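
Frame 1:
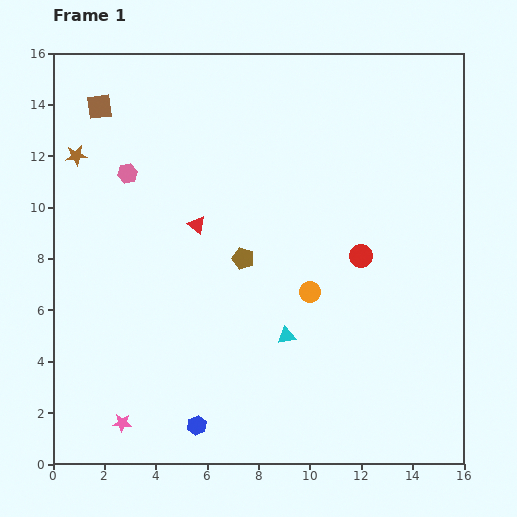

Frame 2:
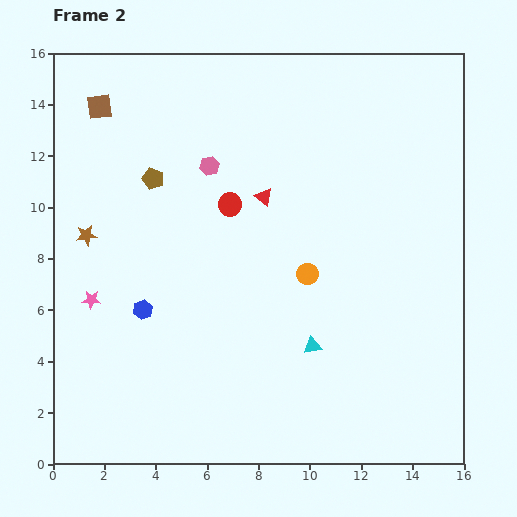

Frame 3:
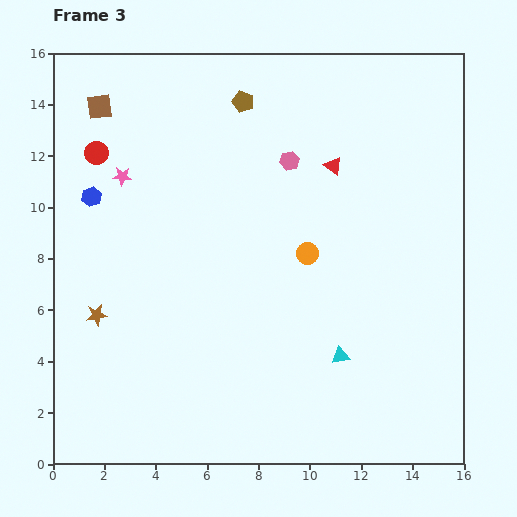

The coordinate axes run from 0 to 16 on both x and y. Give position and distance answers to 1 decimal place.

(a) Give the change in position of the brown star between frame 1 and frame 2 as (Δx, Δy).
(0.4, -3.1)

The brown star was at (0.9, 12.0) in frame 1 and (1.3, 8.9) in frame 2.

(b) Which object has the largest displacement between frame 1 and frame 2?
the red circle

(moved 5.5; next 5.0)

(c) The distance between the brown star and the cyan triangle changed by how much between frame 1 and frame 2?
-1.0

Distance in frame 1: 10.8. Distance in frame 2: 9.8.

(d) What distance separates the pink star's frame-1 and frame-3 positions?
9.6

The pink star moved from (2.7, 1.6) to (2.7, 11.2), a distance of √(0.0² + 9.6²) ≈ 9.6.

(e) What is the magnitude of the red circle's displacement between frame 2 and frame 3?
5.6

The red circle moved from (6.9, 10.1) to (1.7, 12.1), a distance of √(5.2² + 2.0²) ≈ 5.6.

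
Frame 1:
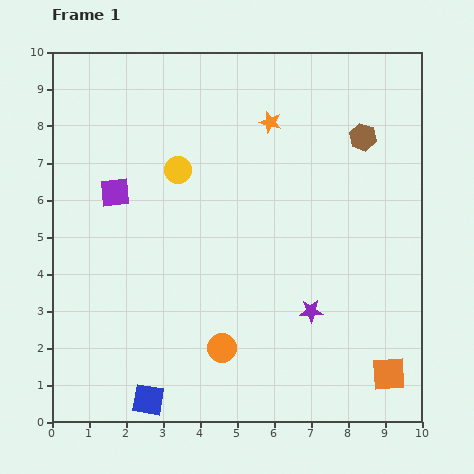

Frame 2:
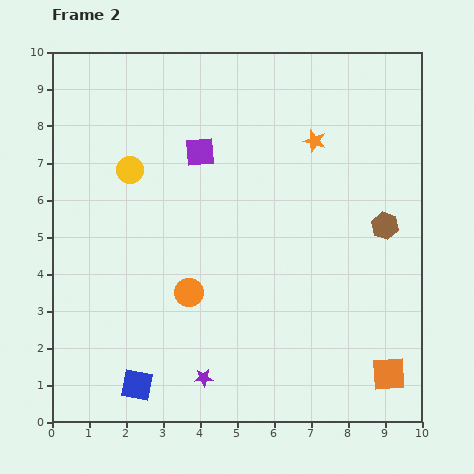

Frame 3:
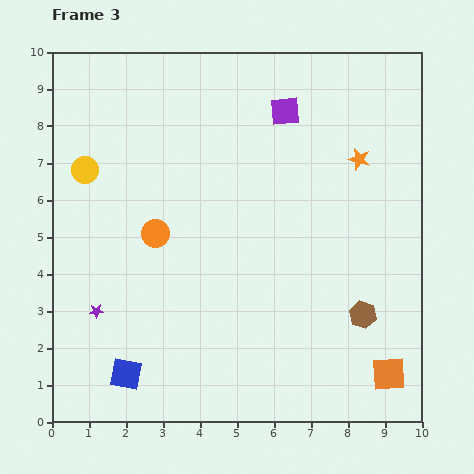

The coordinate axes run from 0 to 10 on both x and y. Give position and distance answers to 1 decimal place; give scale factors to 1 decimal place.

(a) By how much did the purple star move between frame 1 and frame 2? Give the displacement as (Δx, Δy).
(-2.9, -1.8)

The purple star was at (7.0, 3.0) in frame 1 and (4.1, 1.2) in frame 2.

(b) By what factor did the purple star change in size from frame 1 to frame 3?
0.6×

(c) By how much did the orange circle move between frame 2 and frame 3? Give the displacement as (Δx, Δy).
(-0.9, 1.6)

The orange circle was at (3.7, 3.5) in frame 2 and (2.8, 5.1) in frame 3.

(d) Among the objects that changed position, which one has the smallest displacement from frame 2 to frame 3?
the blue square

(moved 0.4)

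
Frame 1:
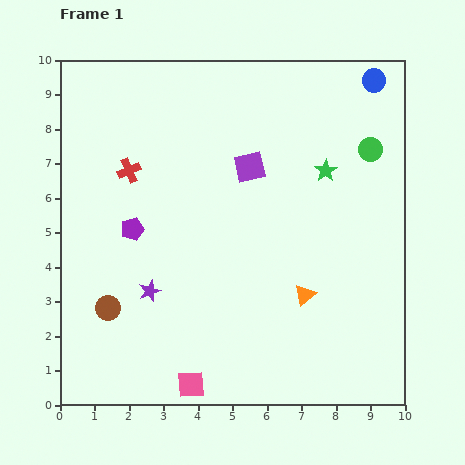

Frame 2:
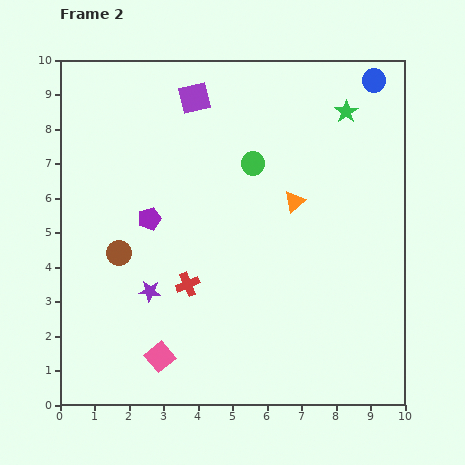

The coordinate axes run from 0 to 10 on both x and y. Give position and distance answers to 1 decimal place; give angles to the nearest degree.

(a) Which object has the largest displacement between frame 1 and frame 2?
the red cross

(moved 3.7; next 3.4)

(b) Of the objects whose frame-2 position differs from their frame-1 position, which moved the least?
the purple pentagon

(moved 0.6)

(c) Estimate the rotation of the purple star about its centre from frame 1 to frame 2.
26° clockwise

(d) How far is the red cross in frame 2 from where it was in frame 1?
3.7

The red cross moved from (2.0, 6.8) to (3.7, 3.5), a distance of √(1.7² + 3.3²) ≈ 3.7.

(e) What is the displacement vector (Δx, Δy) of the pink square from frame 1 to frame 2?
(-0.9, 0.8)

The pink square was at (3.8, 0.6) in frame 1 and (2.9, 1.4) in frame 2.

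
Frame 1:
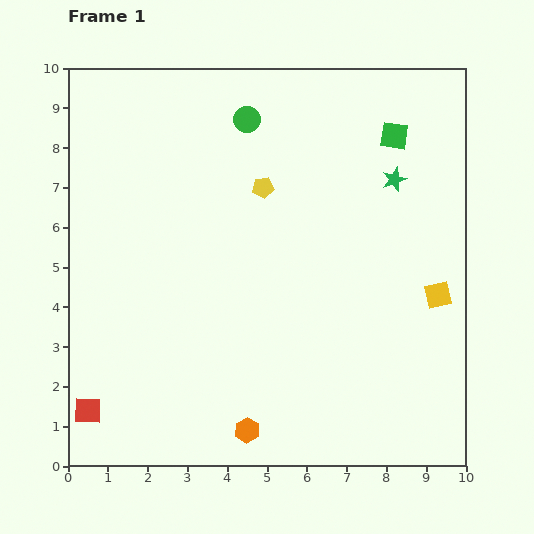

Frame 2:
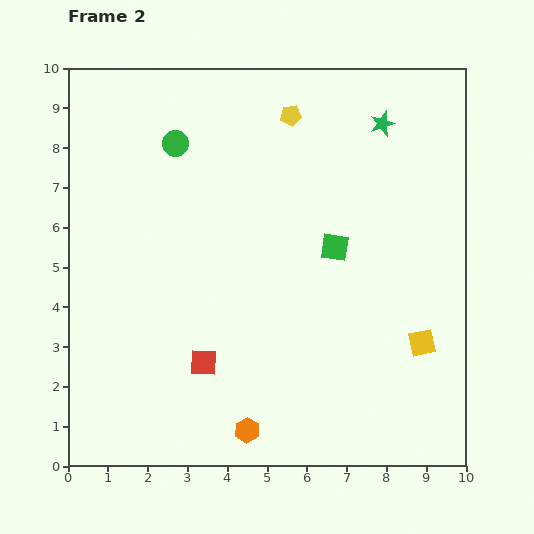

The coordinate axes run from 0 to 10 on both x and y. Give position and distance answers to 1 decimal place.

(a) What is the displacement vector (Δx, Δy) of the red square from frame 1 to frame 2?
(2.9, 1.2)

The red square was at (0.5, 1.4) in frame 1 and (3.4, 2.6) in frame 2.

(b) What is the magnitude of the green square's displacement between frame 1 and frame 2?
3.2

The green square moved from (8.2, 8.3) to (6.7, 5.5), a distance of √(1.5² + 2.8²) ≈ 3.2.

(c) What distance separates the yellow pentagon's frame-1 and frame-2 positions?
1.9

The yellow pentagon moved from (4.9, 7.0) to (5.6, 8.8), a distance of √(0.7² + 1.8²) ≈ 1.9.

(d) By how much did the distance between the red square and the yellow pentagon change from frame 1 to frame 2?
-0.5

Distance in frame 1: 7.1. Distance in frame 2: 6.6.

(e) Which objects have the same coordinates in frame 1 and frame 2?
the orange hexagon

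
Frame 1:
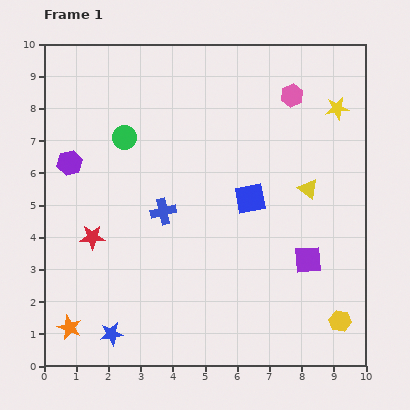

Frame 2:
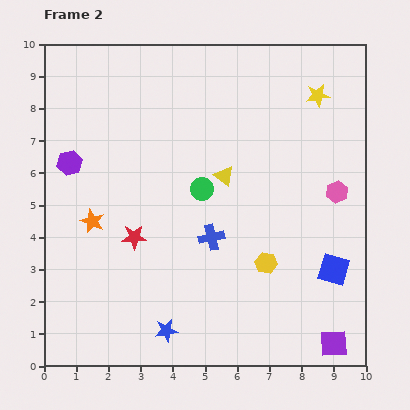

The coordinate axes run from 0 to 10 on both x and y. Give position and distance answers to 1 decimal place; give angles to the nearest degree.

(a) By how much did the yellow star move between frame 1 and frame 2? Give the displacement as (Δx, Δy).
(-0.6, 0.4)

The yellow star was at (9.1, 8.0) in frame 1 and (8.5, 8.4) in frame 2.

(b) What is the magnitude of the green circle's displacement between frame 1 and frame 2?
2.9

The green circle moved from (2.5, 7.1) to (4.9, 5.5), a distance of √(2.4² + 1.6²) ≈ 2.9.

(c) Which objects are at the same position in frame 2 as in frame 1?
the purple hexagon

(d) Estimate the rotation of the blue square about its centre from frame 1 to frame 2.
28° clockwise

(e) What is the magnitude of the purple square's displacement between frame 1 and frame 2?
2.7

The purple square moved from (8.2, 3.3) to (9.0, 0.7), a distance of √(0.8² + 2.6²) ≈ 2.7.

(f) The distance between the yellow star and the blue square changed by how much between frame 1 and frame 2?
+1.5

Distance in frame 1: 3.9. Distance in frame 2: 5.4.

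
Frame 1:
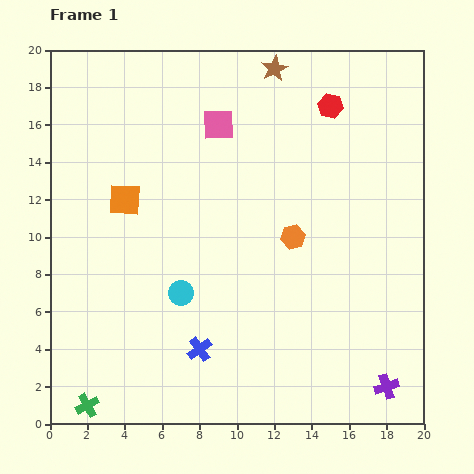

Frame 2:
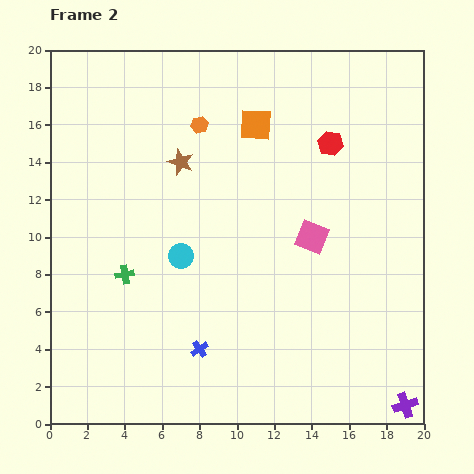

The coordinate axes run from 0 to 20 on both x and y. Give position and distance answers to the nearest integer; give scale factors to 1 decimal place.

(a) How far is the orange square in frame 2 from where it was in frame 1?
8

The orange square moved from (4, 12) to (11, 16), a distance of √(7² + 4²) ≈ 8.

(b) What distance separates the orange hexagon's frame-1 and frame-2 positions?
8

The orange hexagon moved from (13, 10) to (8, 16), a distance of √(5² + 6²) ≈ 8.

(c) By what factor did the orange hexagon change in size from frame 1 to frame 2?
0.7×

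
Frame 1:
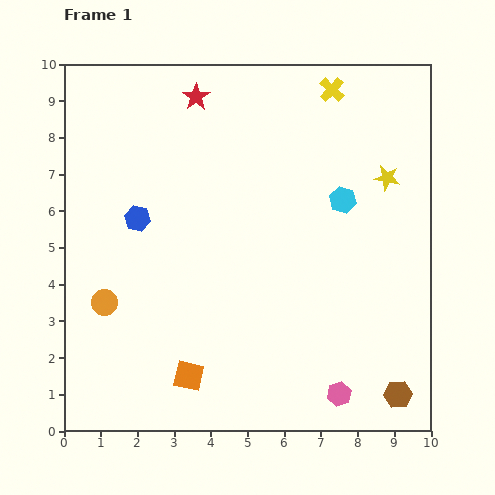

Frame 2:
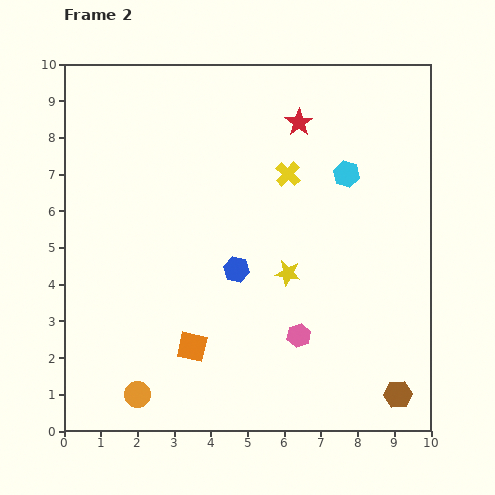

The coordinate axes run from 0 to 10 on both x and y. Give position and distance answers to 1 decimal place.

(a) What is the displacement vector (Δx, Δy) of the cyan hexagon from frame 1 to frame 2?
(0.1, 0.7)

The cyan hexagon was at (7.6, 6.3) in frame 1 and (7.7, 7.0) in frame 2.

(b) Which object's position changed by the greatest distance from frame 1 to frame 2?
the yellow star

(moved 3.7; next 3.0)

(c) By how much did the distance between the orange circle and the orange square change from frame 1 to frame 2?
-1.0

Distance in frame 1: 3.0. Distance in frame 2: 2.0.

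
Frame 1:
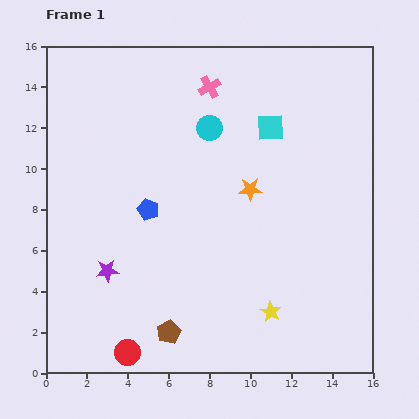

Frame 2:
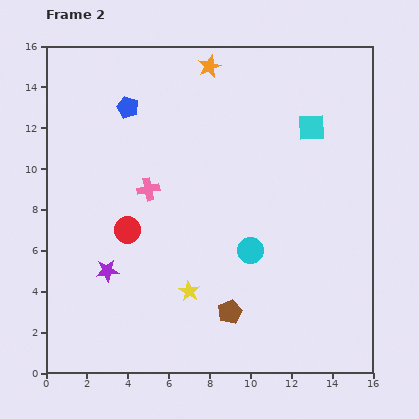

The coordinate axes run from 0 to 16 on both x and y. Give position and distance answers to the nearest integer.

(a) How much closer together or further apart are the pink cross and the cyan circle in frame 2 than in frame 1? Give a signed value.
+4

Distance in frame 1: 2. Distance in frame 2: 6.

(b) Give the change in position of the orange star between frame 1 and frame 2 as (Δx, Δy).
(-2, 6)

The orange star was at (10, 9) in frame 1 and (8, 15) in frame 2.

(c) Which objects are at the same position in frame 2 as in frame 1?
the purple star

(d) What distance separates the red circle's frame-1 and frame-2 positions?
6

The red circle moved from (4, 1) to (4, 7), a distance of √(0² + 6²) ≈ 6.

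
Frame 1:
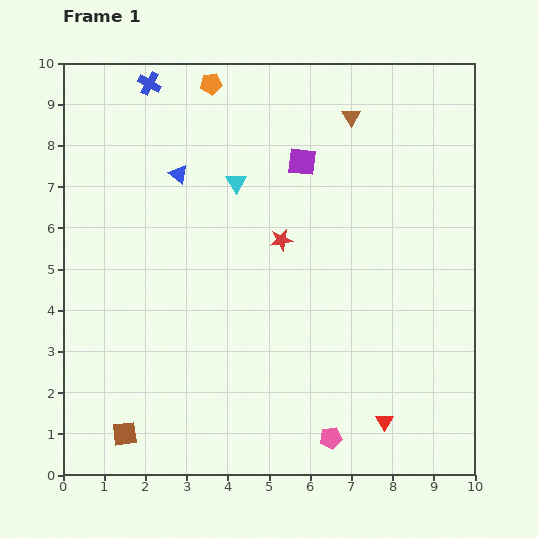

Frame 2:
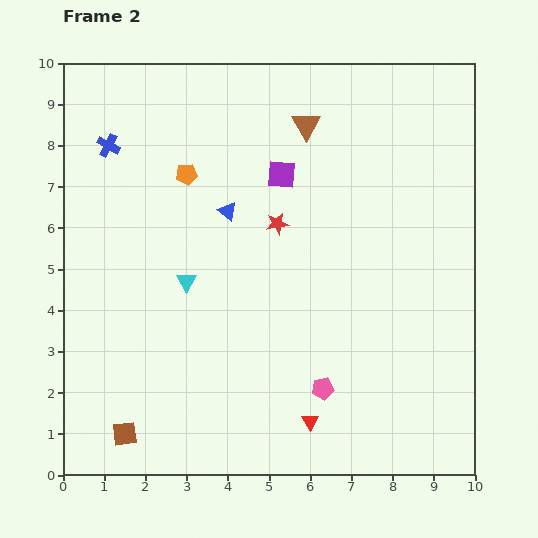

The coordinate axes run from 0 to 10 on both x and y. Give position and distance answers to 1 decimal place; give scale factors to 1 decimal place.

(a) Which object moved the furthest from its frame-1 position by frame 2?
the cyan triangle

(moved 2.7; next 2.3)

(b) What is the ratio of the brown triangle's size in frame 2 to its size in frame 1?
1.6×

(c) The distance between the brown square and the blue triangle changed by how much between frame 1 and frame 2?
-0.4

Distance in frame 1: 6.4. Distance in frame 2: 6.0.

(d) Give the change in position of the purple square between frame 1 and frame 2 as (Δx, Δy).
(-0.5, -0.3)

The purple square was at (5.8, 7.6) in frame 1 and (5.3, 7.3) in frame 2.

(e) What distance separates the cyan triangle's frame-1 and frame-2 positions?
2.7

The cyan triangle moved from (4.2, 7.1) to (3.0, 4.7), a distance of √(1.2² + 2.4²) ≈ 2.7.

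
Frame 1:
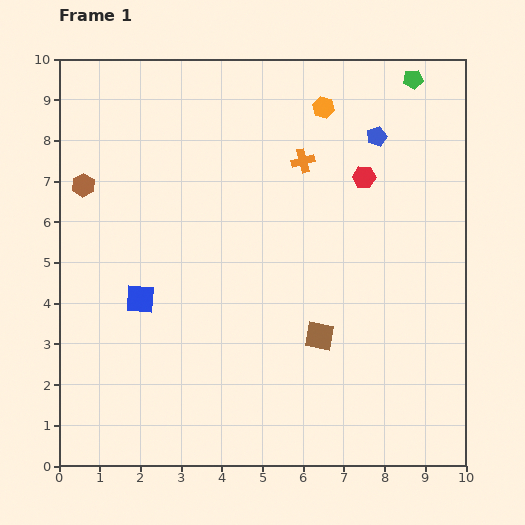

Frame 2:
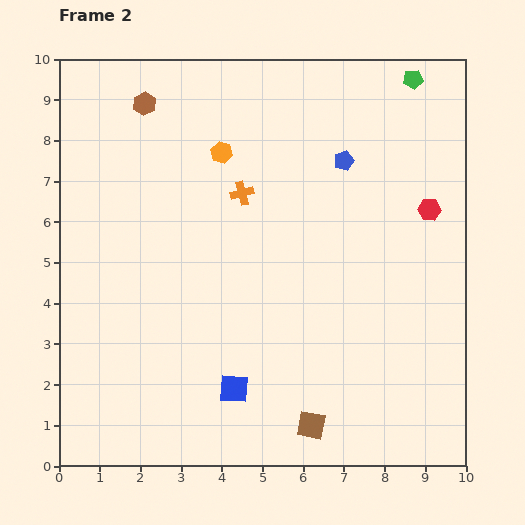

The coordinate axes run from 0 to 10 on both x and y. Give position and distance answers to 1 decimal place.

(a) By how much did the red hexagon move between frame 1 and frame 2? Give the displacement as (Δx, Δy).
(1.6, -0.8)

The red hexagon was at (7.5, 7.1) in frame 1 and (9.1, 6.3) in frame 2.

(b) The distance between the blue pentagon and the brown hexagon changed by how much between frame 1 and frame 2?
-2.2

Distance in frame 1: 7.3. Distance in frame 2: 5.1.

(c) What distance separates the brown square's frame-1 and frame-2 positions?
2.2

The brown square moved from (6.4, 3.2) to (6.2, 1.0), a distance of √(0.2² + 2.2²) ≈ 2.2.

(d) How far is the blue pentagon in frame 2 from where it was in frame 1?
1.0

The blue pentagon moved from (7.8, 8.1) to (7.0, 7.5), a distance of √(0.8² + 0.6²) ≈ 1.0.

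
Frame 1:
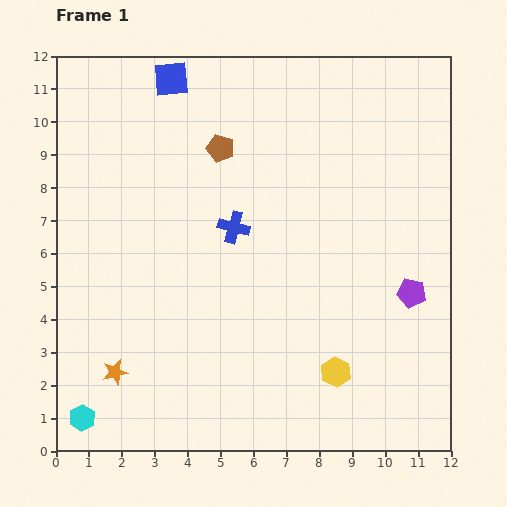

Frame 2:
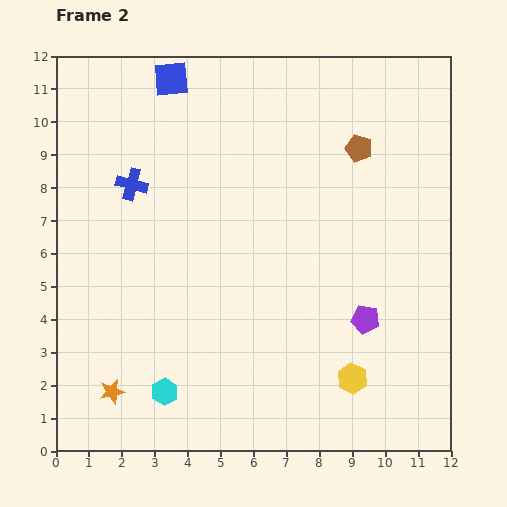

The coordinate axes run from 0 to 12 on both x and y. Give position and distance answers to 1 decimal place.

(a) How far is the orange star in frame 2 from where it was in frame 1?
0.6

The orange star moved from (1.8, 2.4) to (1.7, 1.8), a distance of √(0.1² + 0.6²) ≈ 0.6.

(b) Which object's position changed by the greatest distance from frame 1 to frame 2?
the brown pentagon

(moved 4.2; next 3.4)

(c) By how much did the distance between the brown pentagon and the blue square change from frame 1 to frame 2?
+3.5

Distance in frame 1: 2.6. Distance in frame 2: 6.1.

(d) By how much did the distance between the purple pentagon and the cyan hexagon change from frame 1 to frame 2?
-4.2

Distance in frame 1: 10.7. Distance in frame 2: 6.5.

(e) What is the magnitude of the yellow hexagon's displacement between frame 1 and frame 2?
0.5

The yellow hexagon moved from (8.5, 2.4) to (9.0, 2.2), a distance of √(0.5² + 0.2²) ≈ 0.5.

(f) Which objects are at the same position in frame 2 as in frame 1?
the blue square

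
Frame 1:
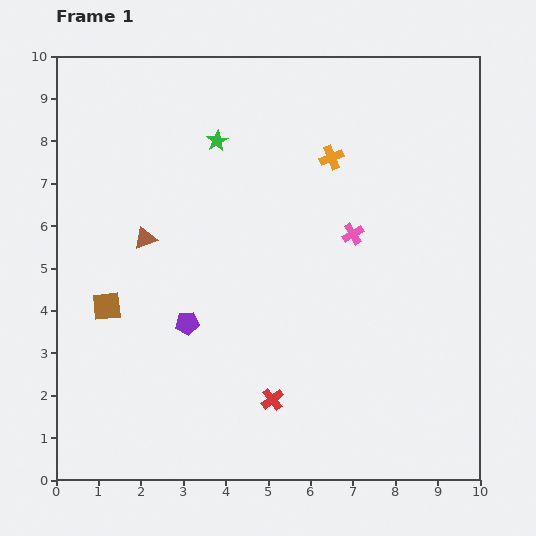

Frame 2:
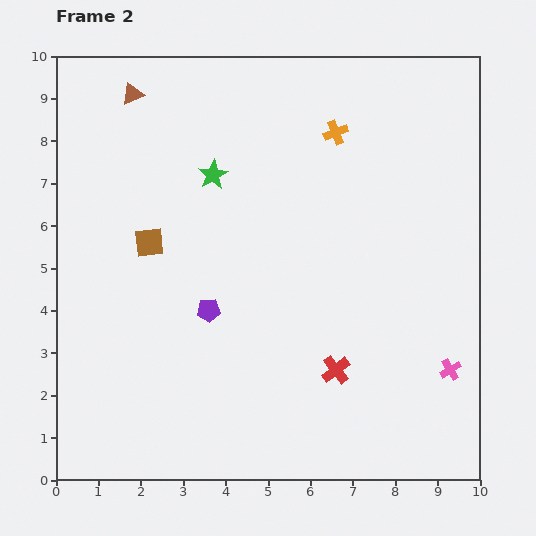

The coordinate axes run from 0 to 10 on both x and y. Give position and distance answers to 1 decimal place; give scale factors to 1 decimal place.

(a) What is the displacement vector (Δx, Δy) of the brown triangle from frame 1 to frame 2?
(-0.3, 3.4)

The brown triangle was at (2.1, 5.7) in frame 1 and (1.8, 9.1) in frame 2.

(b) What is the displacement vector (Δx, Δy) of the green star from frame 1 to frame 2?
(-0.1, -0.8)

The green star was at (3.8, 8.0) in frame 1 and (3.7, 7.2) in frame 2.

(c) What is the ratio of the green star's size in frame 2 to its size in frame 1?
1.4×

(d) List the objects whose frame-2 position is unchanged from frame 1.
none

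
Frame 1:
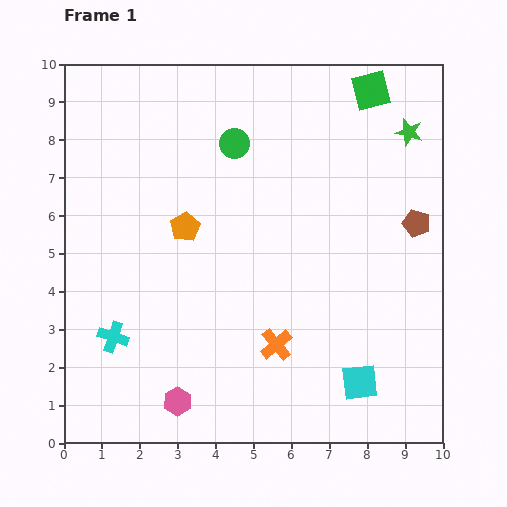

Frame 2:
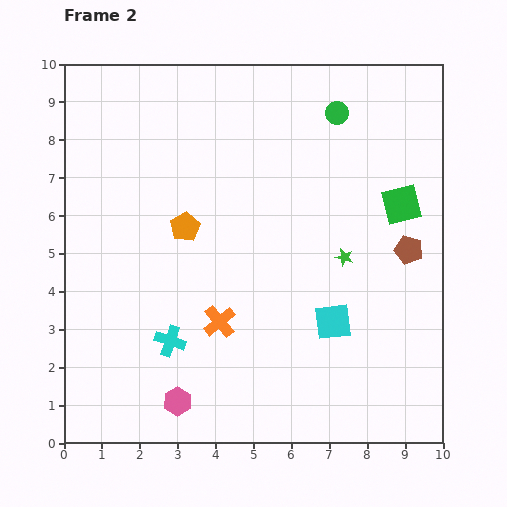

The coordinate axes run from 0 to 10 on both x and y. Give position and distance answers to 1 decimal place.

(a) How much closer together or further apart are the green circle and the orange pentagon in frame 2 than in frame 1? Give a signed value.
+2.4

Distance in frame 1: 2.6. Distance in frame 2: 5.0.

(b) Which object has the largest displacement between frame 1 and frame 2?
the green star

(moved 3.7; next 3.1)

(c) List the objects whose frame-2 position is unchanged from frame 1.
the orange pentagon, the pink hexagon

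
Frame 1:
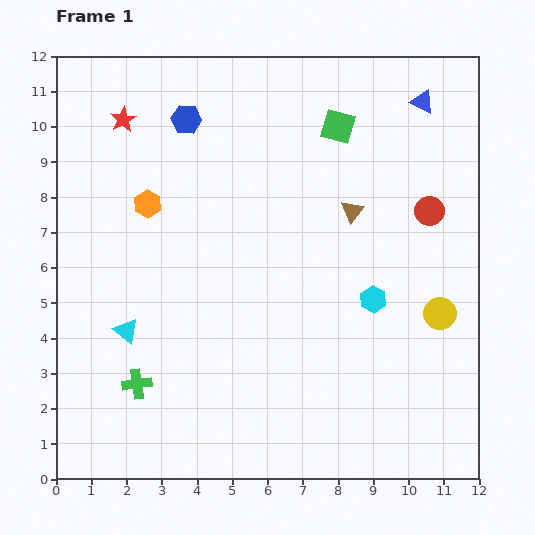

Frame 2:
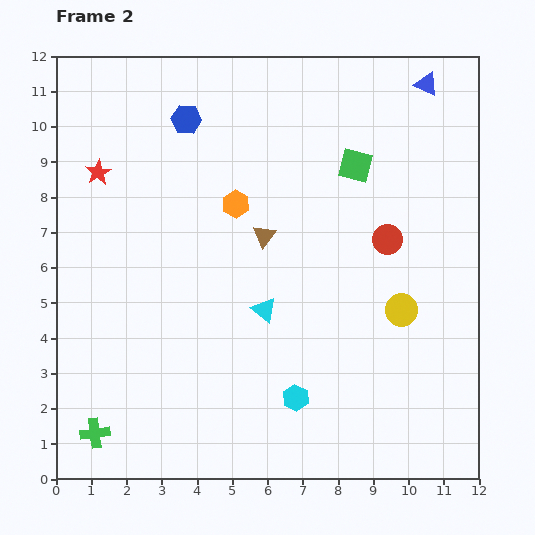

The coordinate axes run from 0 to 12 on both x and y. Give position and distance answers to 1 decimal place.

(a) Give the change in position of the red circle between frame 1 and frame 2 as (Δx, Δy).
(-1.2, -0.8)

The red circle was at (10.6, 7.6) in frame 1 and (9.4, 6.8) in frame 2.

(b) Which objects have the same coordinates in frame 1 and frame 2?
the blue hexagon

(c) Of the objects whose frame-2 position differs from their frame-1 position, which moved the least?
the blue triangle

(moved 0.5)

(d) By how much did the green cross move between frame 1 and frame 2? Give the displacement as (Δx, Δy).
(-1.2, -1.4)

The green cross was at (2.3, 2.7) in frame 1 and (1.1, 1.3) in frame 2.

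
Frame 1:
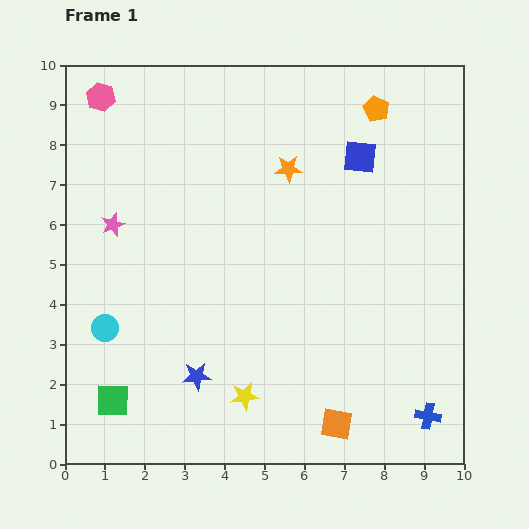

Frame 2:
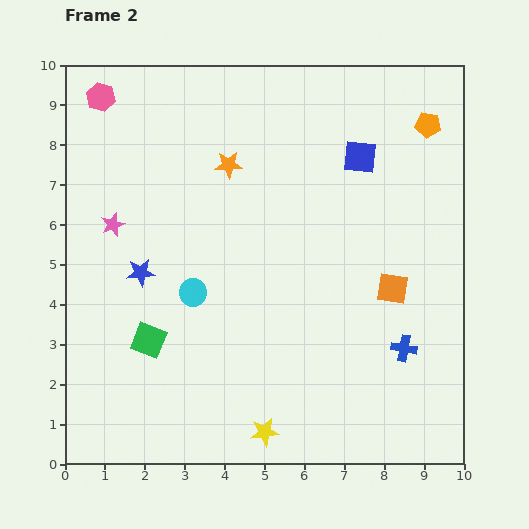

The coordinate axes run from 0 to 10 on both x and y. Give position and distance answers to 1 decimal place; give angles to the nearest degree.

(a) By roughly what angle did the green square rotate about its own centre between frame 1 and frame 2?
21° clockwise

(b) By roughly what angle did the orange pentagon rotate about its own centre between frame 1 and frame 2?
17° counter-clockwise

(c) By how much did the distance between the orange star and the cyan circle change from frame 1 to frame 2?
-2.8

Distance in frame 1: 6.1. Distance in frame 2: 3.3.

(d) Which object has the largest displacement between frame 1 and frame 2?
the orange square

(moved 3.7; next 3.0)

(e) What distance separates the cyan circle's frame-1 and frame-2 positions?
2.4

The cyan circle moved from (1.0, 3.4) to (3.2, 4.3), a distance of √(2.2² + 0.9²) ≈ 2.4.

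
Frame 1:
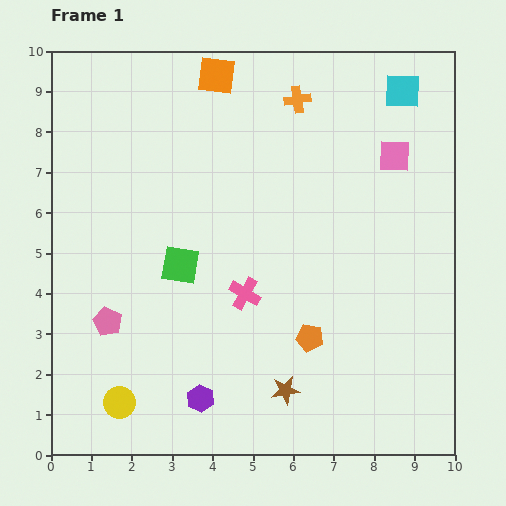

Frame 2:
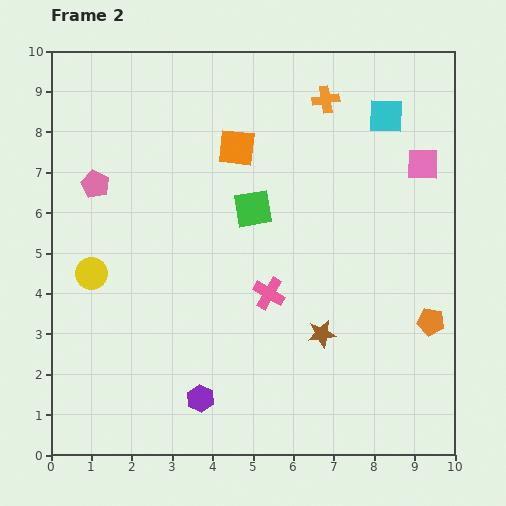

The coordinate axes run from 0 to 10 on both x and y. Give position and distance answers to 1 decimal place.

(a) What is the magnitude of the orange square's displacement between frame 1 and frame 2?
1.9

The orange square moved from (4.1, 9.4) to (4.6, 7.6), a distance of √(0.5² + 1.8²) ≈ 1.9.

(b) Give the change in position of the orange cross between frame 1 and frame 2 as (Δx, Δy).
(0.7, 0.0)

The orange cross was at (6.1, 8.8) in frame 1 and (6.8, 8.8) in frame 2.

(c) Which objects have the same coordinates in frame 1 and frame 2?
the purple hexagon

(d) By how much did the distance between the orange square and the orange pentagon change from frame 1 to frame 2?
-0.5

Distance in frame 1: 6.9. Distance in frame 2: 6.4.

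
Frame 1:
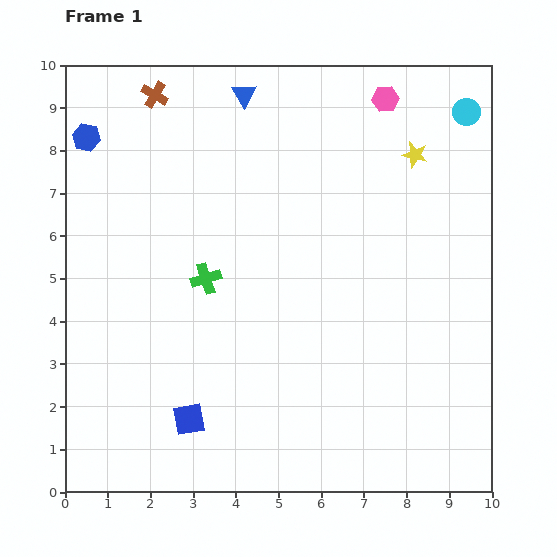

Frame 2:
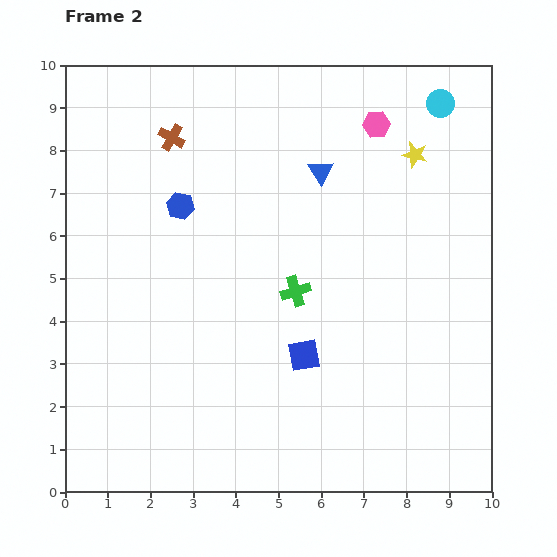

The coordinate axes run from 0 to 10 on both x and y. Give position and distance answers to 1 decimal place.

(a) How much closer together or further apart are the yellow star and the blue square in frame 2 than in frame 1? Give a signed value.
-2.8

Distance in frame 1: 8.2. Distance in frame 2: 5.4.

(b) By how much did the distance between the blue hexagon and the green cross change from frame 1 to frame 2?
-0.9

Distance in frame 1: 4.3. Distance in frame 2: 3.4.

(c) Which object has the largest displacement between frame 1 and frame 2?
the blue square

(moved 3.1; next 2.7)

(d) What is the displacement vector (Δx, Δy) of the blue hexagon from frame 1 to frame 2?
(2.2, -1.6)

The blue hexagon was at (0.5, 8.3) in frame 1 and (2.7, 6.7) in frame 2.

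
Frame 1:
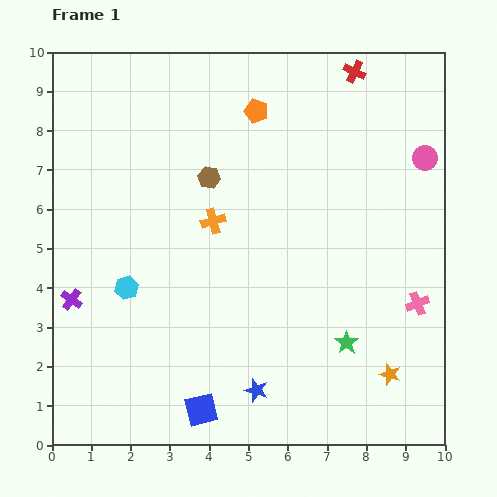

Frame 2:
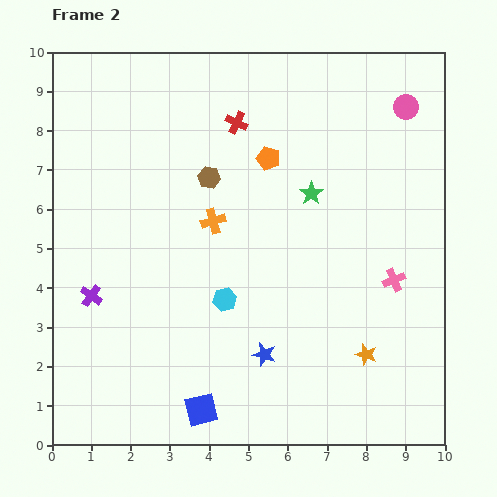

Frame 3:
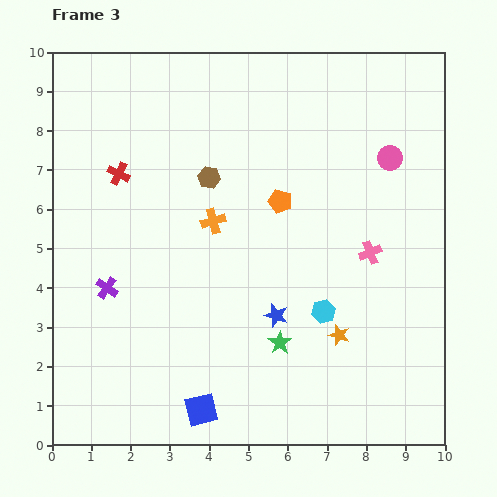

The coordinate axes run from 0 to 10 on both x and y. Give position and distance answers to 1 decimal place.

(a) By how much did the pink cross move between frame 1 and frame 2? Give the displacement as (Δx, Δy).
(-0.6, 0.6)

The pink cross was at (9.3, 3.6) in frame 1 and (8.7, 4.2) in frame 2.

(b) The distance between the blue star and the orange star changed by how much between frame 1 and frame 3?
-1.7

Distance in frame 1: 3.4. Distance in frame 3: 1.7.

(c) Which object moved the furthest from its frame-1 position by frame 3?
the red cross

(moved 6.5; next 5.0)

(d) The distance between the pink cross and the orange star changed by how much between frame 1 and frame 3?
+0.3

Distance in frame 1: 1.9. Distance in frame 3: 2.2.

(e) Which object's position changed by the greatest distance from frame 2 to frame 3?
the green star

(moved 3.9; next 3.3)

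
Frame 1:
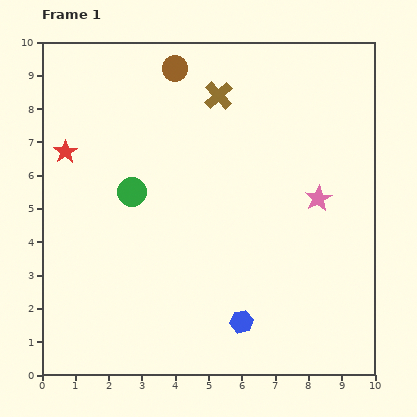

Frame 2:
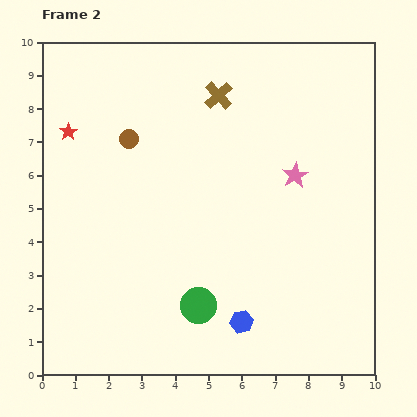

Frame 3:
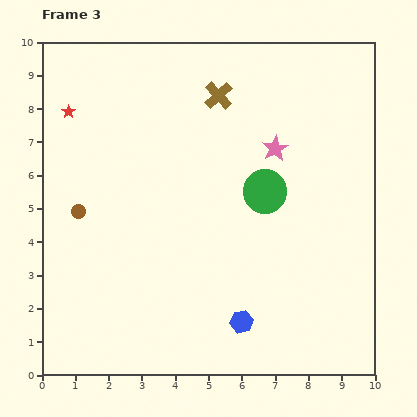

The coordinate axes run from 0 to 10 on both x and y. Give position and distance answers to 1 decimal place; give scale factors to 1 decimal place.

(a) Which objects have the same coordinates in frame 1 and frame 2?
the brown cross, the blue hexagon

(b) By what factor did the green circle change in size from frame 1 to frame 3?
1.5×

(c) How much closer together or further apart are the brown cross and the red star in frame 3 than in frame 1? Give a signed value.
-0.4

Distance in frame 1: 4.9. Distance in frame 3: 4.5.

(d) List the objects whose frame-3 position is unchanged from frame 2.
the brown cross, the blue hexagon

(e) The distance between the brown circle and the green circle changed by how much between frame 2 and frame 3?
+0.2

Distance in frame 2: 5.4. Distance in frame 3: 5.6.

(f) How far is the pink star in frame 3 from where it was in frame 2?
1.0

The pink star moved from (7.6, 6.0) to (7.0, 6.8), a distance of √(0.6² + 0.8²) ≈ 1.0.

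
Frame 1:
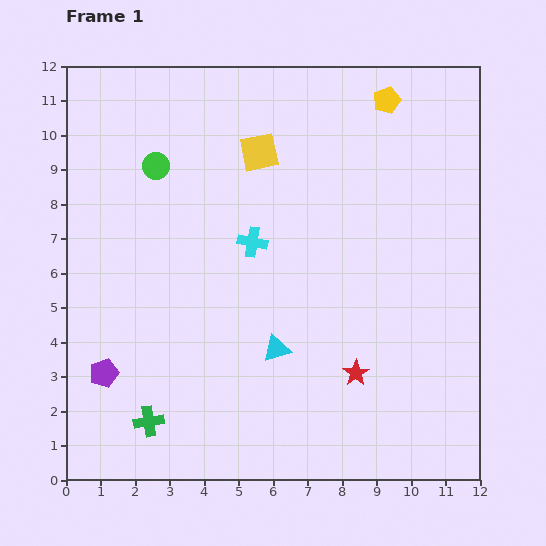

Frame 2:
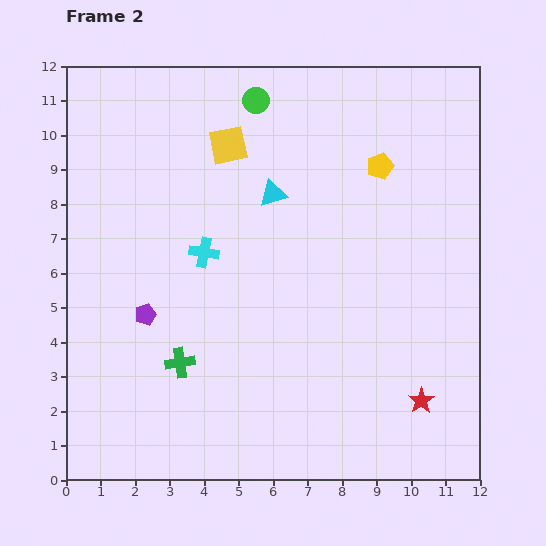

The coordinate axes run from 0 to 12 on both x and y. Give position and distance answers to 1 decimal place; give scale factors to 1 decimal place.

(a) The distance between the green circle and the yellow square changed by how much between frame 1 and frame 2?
-1.5

Distance in frame 1: 3.0. Distance in frame 2: 1.5.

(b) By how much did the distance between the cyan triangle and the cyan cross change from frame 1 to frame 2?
-0.6

Distance in frame 1: 3.2. Distance in frame 2: 2.6.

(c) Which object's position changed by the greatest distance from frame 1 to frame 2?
the cyan triangle

(moved 4.5; next 3.5)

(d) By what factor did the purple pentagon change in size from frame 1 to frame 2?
0.7×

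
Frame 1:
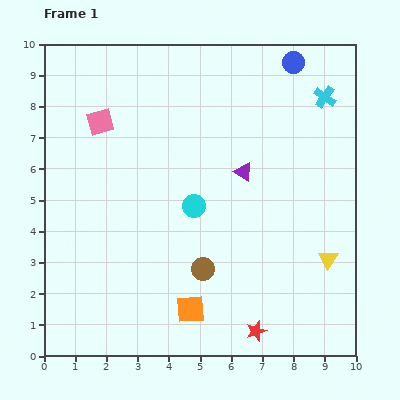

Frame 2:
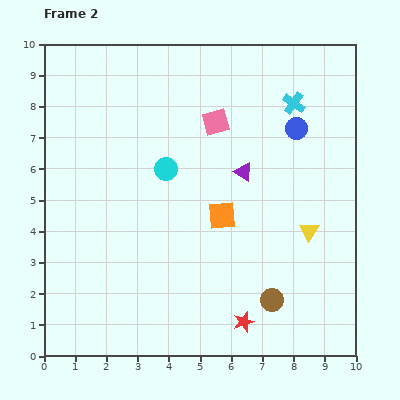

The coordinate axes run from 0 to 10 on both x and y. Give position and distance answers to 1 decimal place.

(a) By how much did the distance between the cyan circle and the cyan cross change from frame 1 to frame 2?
-0.9

Distance in frame 1: 5.5. Distance in frame 2: 4.6.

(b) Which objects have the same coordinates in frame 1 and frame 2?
the purple triangle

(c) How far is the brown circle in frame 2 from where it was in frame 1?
2.4

The brown circle moved from (5.1, 2.8) to (7.3, 1.8), a distance of √(2.2² + 1.0²) ≈ 2.4.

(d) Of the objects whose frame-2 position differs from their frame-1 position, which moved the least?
the red star

(moved 0.5)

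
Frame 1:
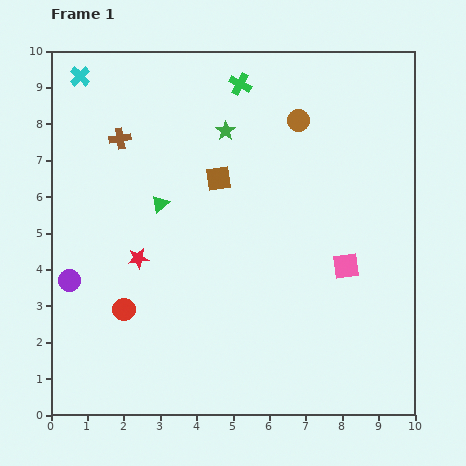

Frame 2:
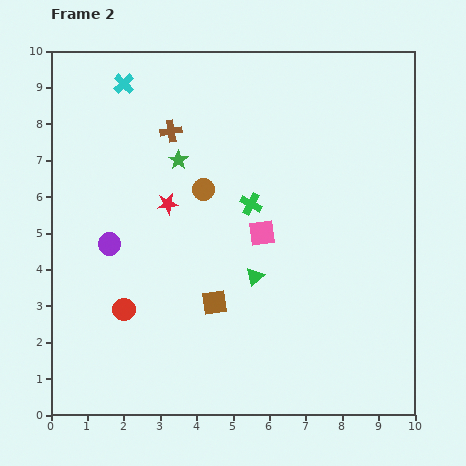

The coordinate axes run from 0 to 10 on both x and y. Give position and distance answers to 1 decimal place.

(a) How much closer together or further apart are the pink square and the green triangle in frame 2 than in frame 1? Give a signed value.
-4.2

Distance in frame 1: 5.4. Distance in frame 2: 1.2.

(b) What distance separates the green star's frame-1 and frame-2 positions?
1.5

The green star moved from (4.8, 7.8) to (3.5, 7.0), a distance of √(1.3² + 0.8²) ≈ 1.5.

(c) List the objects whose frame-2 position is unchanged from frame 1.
the red circle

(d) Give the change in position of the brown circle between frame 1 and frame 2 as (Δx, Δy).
(-2.6, -1.9)

The brown circle was at (6.8, 8.1) in frame 1 and (4.2, 6.2) in frame 2.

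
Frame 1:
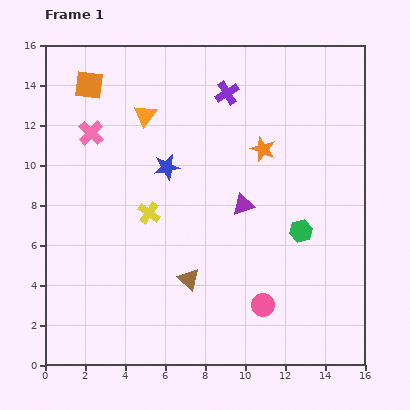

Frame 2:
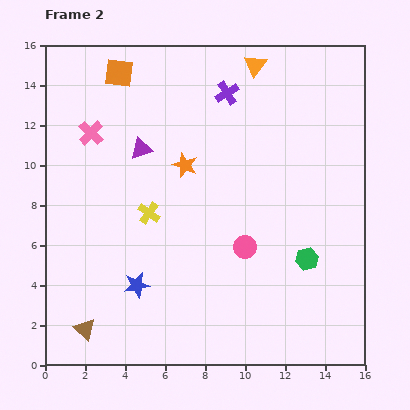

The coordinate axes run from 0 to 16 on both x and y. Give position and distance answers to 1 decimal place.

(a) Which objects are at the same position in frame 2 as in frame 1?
the purple cross, the pink cross, the yellow cross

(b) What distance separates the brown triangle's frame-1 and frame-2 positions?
5.8

The brown triangle moved from (7.2, 4.3) to (2.0, 1.8), a distance of √(5.2² + 2.5²) ≈ 5.8.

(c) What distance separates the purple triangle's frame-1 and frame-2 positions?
5.8

The purple triangle moved from (9.9, 8.0) to (4.8, 10.8), a distance of √(5.1² + 2.8²) ≈ 5.8.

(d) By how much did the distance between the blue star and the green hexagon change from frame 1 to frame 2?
+1.2

Distance in frame 1: 7.4. Distance in frame 2: 8.6.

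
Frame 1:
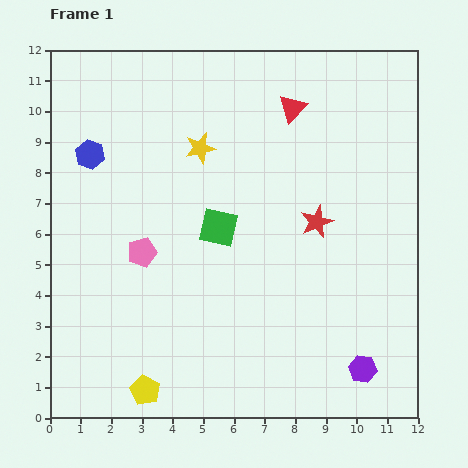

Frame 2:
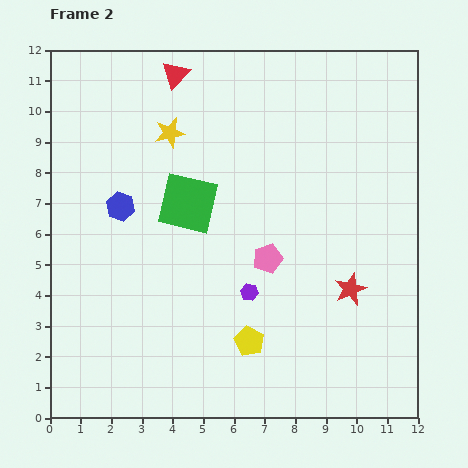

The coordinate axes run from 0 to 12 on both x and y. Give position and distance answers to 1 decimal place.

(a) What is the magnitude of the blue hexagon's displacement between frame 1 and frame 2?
2.0

The blue hexagon moved from (1.3, 8.6) to (2.3, 6.9), a distance of √(1.0² + 1.7²) ≈ 2.0.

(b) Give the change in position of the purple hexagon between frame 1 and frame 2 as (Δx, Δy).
(-3.7, 2.5)

The purple hexagon was at (10.2, 1.6) in frame 1 and (6.5, 4.1) in frame 2.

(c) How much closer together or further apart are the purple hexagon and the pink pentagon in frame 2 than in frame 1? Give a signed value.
-6.8

Distance in frame 1: 8.1. Distance in frame 2: 1.3.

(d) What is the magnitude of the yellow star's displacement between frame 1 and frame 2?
1.1

The yellow star moved from (4.9, 8.8) to (3.9, 9.3), a distance of √(1.0² + 0.5²) ≈ 1.1.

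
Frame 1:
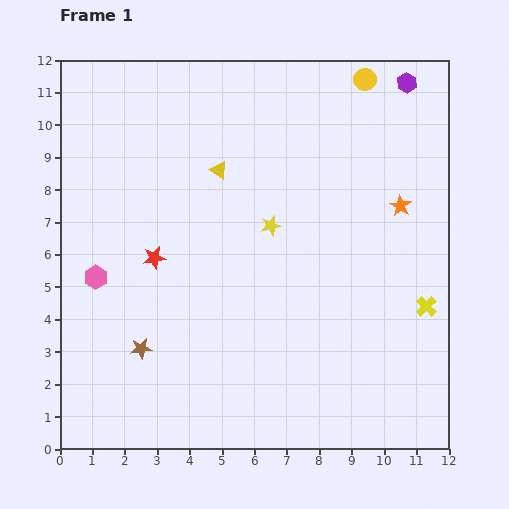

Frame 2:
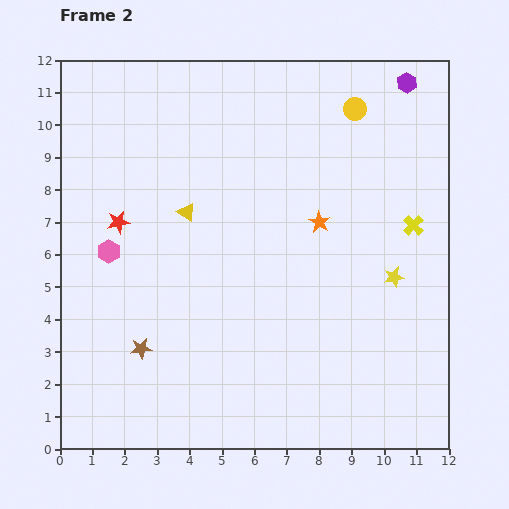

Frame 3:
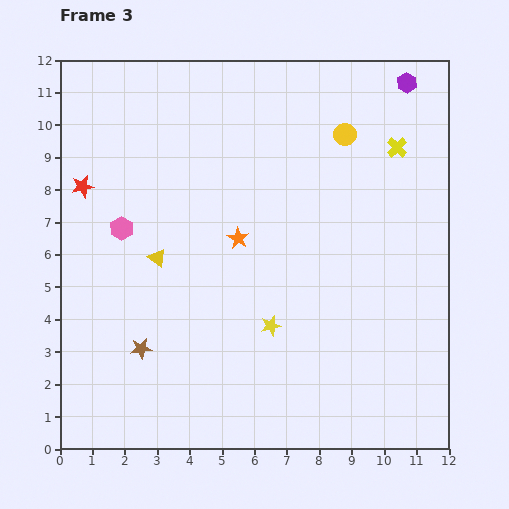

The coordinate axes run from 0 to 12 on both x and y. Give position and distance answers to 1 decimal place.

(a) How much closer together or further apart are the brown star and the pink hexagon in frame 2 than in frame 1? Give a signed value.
+0.6

Distance in frame 1: 2.6. Distance in frame 2: 3.2.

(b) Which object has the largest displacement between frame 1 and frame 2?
the yellow star

(moved 4.1; next 2.5)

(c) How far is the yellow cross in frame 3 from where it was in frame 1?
5.0

The yellow cross moved from (11.3, 4.4) to (10.4, 9.3), a distance of √(0.9² + 4.9²) ≈ 5.0.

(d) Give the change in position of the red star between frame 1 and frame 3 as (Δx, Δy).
(-2.2, 2.2)

The red star was at (2.9, 5.9) in frame 1 and (0.7, 8.1) in frame 3.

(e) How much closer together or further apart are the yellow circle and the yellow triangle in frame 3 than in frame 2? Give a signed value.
+0.8

Distance in frame 2: 6.1. Distance in frame 3: 6.9.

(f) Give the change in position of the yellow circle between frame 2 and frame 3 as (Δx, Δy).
(-0.3, -0.8)

The yellow circle was at (9.1, 10.5) in frame 2 and (8.8, 9.7) in frame 3.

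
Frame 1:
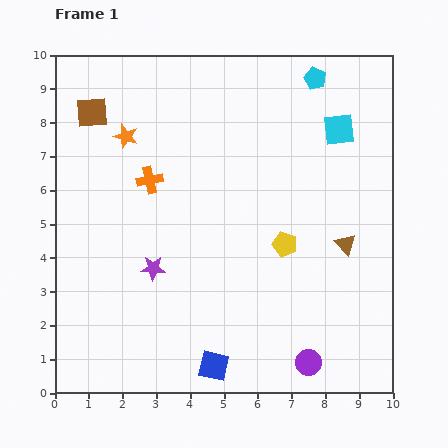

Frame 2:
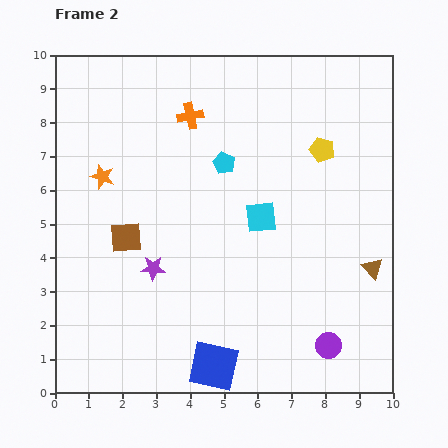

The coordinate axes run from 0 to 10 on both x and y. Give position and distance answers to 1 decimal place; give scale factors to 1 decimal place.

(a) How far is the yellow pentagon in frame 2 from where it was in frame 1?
3.0

The yellow pentagon moved from (6.8, 4.4) to (7.9, 7.2), a distance of √(1.1² + 2.8²) ≈ 3.0.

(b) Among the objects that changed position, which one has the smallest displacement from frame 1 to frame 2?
the purple circle

(moved 0.8)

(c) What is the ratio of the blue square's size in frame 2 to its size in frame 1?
1.6×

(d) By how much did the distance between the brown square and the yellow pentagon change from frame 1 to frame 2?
-0.5

Distance in frame 1: 6.9. Distance in frame 2: 6.4.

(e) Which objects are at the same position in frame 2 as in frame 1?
the blue square, the purple star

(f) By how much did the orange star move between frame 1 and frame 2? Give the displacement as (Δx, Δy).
(-0.7, -1.2)

The orange star was at (2.1, 7.6) in frame 1 and (1.4, 6.4) in frame 2.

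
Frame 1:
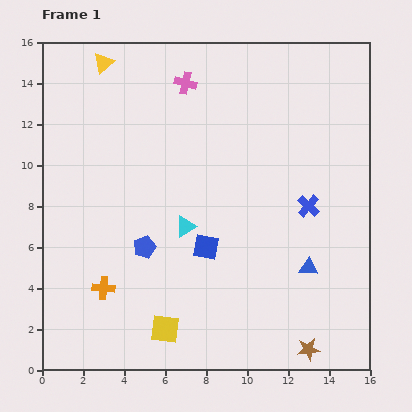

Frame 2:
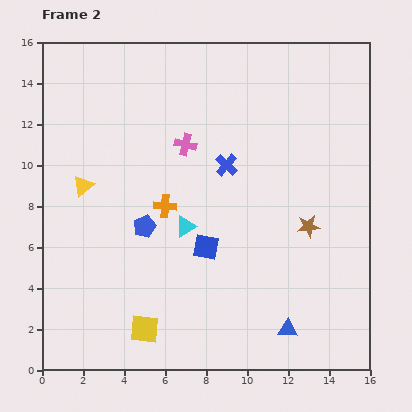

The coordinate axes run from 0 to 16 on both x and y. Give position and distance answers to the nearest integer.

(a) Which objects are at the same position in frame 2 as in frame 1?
the cyan triangle, the blue square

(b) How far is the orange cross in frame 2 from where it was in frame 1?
5

The orange cross moved from (3, 4) to (6, 8), a distance of √(3² + 4²) ≈ 5.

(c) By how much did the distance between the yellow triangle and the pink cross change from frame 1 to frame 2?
+1

Distance in frame 1: 4. Distance in frame 2: 5.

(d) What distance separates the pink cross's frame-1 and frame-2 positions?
3

The pink cross moved from (7, 14) to (7, 11), a distance of √(0² + 3²) ≈ 3.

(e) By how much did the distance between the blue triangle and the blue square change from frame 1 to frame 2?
+1

Distance in frame 1: 5. Distance in frame 2: 6.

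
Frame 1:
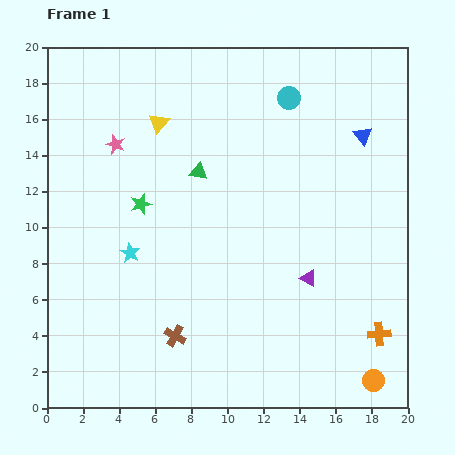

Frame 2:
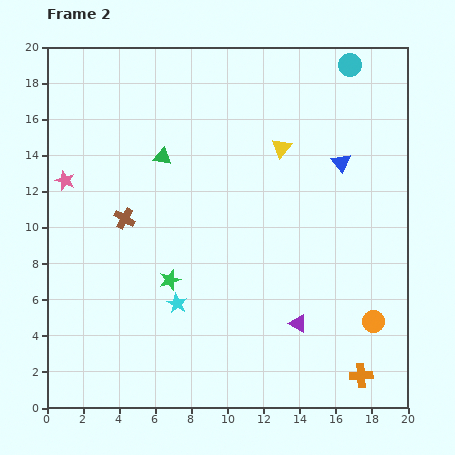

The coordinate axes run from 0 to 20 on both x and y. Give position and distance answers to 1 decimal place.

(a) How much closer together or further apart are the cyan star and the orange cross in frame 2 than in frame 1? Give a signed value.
-3.5

Distance in frame 1: 14.5. Distance in frame 2: 11.0.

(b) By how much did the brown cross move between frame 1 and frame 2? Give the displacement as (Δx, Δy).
(-2.8, 6.5)

The brown cross was at (7.1, 4.0) in frame 1 and (4.3, 10.5) in frame 2.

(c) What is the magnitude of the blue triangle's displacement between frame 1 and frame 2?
1.9

The blue triangle moved from (17.5, 15.1) to (16.3, 13.6), a distance of √(1.2² + 1.5²) ≈ 1.9.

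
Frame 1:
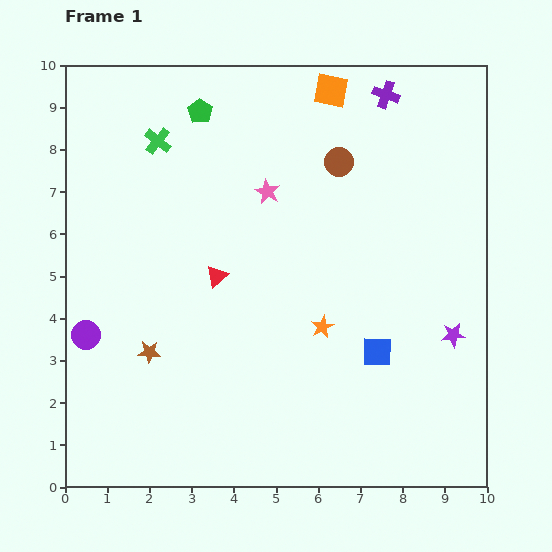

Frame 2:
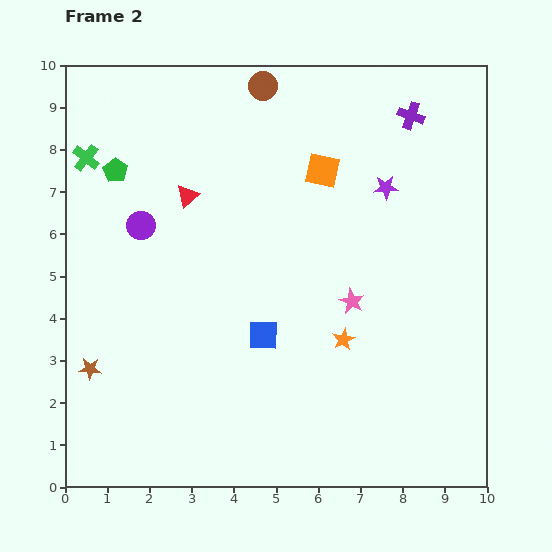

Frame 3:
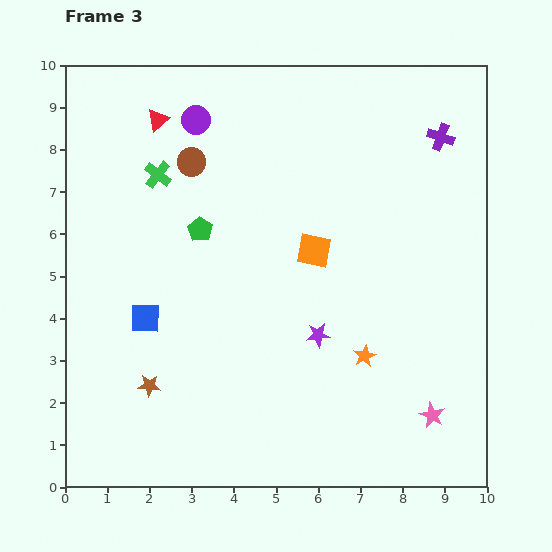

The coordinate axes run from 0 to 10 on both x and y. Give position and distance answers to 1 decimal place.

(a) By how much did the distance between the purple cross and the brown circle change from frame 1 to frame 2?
+1.7

Distance in frame 1: 1.9. Distance in frame 2: 3.6.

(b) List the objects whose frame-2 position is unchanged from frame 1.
none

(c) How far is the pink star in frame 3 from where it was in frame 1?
6.6

The pink star moved from (4.8, 7.0) to (8.7, 1.7), a distance of √(3.9² + 5.3²) ≈ 6.6.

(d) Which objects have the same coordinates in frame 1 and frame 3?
none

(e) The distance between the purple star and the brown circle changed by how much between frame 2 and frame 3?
+1.3

Distance in frame 2: 3.8. Distance in frame 3: 5.1.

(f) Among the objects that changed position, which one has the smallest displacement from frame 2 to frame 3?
the orange star

(moved 0.6)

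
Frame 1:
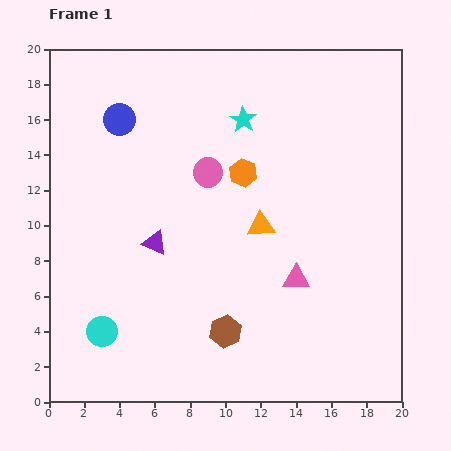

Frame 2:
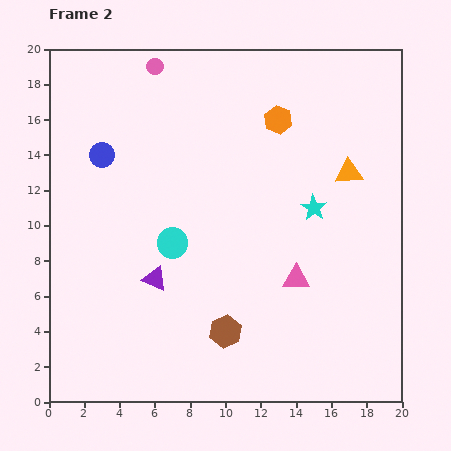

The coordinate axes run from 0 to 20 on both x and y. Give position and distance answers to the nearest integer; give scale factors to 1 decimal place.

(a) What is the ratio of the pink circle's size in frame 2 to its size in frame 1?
0.6×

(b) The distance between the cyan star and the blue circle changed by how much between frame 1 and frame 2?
+5

Distance in frame 1: 7. Distance in frame 2: 12.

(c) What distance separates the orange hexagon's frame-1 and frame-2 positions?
4

The orange hexagon moved from (11, 13) to (13, 16), a distance of √(2² + 3²) ≈ 4.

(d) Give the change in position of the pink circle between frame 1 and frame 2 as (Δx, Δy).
(-3, 6)

The pink circle was at (9, 13) in frame 1 and (6, 19) in frame 2.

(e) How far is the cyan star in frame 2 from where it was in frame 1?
6

The cyan star moved from (11, 16) to (15, 11), a distance of √(4² + 5²) ≈ 6.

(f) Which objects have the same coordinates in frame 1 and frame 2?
the brown hexagon, the pink triangle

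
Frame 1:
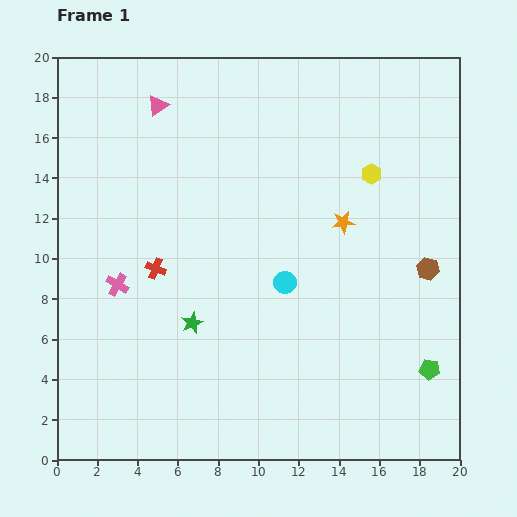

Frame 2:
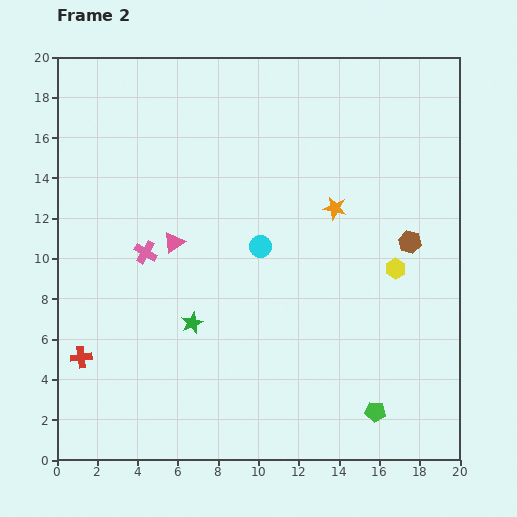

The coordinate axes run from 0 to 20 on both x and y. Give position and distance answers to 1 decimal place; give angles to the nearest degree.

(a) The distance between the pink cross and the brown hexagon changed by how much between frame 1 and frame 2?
-2.3

Distance in frame 1: 15.4. Distance in frame 2: 13.1.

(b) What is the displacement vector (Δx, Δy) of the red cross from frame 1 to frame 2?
(-3.7, -4.4)

The red cross was at (4.9, 9.5) in frame 1 and (1.2, 5.1) in frame 2.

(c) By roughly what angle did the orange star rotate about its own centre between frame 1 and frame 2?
19° clockwise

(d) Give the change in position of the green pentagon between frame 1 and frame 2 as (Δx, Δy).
(-2.7, -2.1)

The green pentagon was at (18.5, 4.5) in frame 1 and (15.8, 2.4) in frame 2.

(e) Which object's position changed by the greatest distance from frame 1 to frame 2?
the pink triangle

(moved 6.8; next 5.7)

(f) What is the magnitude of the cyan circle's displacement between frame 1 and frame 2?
2.2

The cyan circle moved from (11.3, 8.8) to (10.1, 10.6), a distance of √(1.2² + 1.8²) ≈ 2.2.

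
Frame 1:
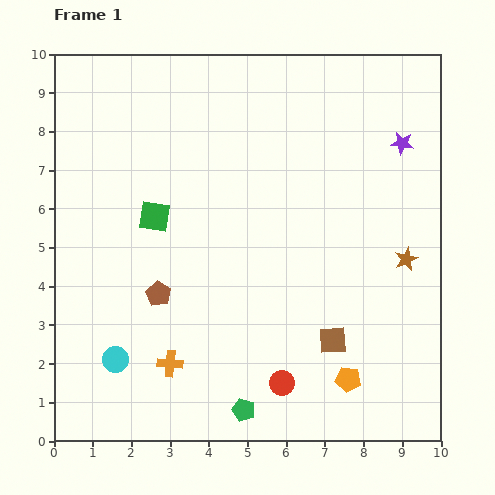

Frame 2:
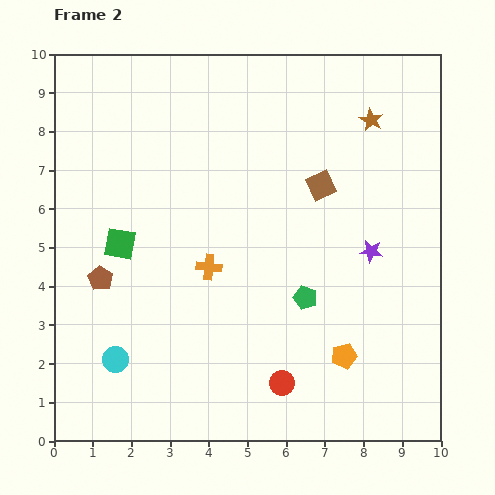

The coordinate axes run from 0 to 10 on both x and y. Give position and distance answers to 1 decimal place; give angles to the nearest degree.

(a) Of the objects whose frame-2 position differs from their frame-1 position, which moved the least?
the orange pentagon

(moved 0.6)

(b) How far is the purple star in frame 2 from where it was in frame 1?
2.9

The purple star moved from (9.0, 7.7) to (8.2, 4.9), a distance of √(0.8² + 2.8²) ≈ 2.9.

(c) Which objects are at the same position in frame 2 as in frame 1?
the cyan circle, the red circle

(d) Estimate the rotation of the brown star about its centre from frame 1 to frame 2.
20° counter-clockwise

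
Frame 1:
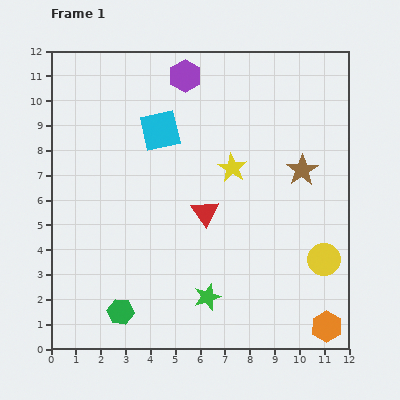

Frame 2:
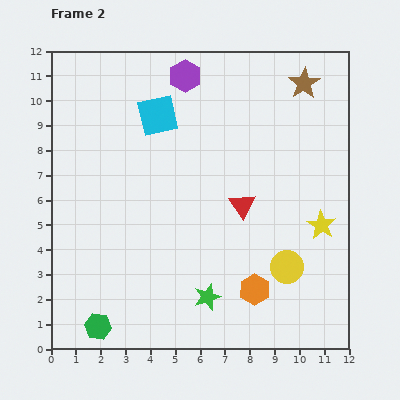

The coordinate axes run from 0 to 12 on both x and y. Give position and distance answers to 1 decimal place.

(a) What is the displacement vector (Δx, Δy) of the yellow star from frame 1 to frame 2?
(3.6, -2.3)

The yellow star was at (7.3, 7.3) in frame 1 and (10.9, 5.0) in frame 2.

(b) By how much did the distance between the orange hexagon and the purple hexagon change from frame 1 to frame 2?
-2.6

Distance in frame 1: 11.6. Distance in frame 2: 9.0.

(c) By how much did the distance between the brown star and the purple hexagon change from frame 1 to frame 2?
-1.2

Distance in frame 1: 6.0. Distance in frame 2: 4.8.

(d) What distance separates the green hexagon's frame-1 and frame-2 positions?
1.1

The green hexagon moved from (2.8, 1.5) to (1.9, 0.9), a distance of √(0.9² + 0.6²) ≈ 1.1.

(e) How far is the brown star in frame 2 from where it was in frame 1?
3.5

The brown star moved from (10.1, 7.2) to (10.2, 10.7), a distance of √(0.1² + 3.5²) ≈ 3.5.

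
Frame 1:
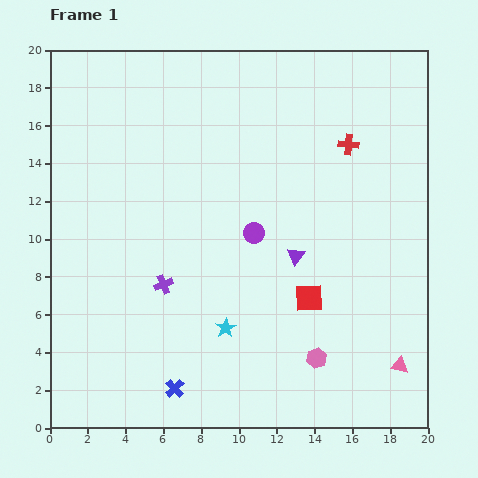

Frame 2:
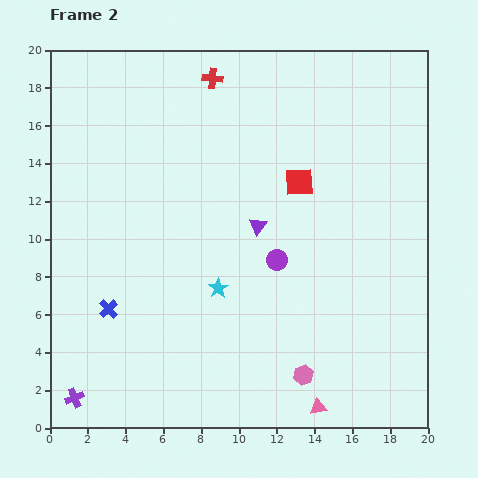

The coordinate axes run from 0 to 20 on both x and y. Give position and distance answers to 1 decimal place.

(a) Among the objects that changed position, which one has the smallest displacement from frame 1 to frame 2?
the pink hexagon

(moved 1.1)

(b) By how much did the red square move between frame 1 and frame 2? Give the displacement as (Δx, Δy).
(-0.5, 6.1)

The red square was at (13.7, 6.9) in frame 1 and (13.2, 13.0) in frame 2.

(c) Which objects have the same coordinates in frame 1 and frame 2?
none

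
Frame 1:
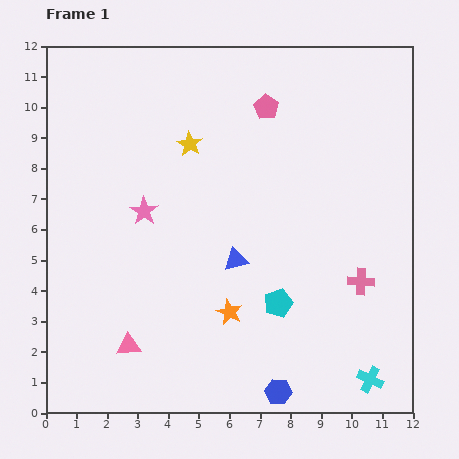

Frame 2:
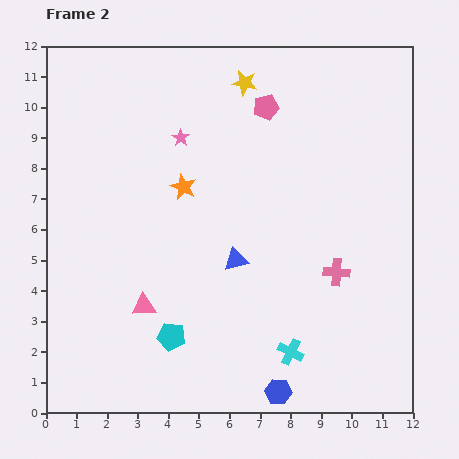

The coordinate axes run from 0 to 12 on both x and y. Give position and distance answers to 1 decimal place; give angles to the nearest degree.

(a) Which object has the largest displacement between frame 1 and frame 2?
the orange star

(moved 4.4; next 3.7)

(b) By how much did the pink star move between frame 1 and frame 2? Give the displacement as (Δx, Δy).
(1.2, 2.4)

The pink star was at (3.2, 6.6) in frame 1 and (4.4, 9.0) in frame 2.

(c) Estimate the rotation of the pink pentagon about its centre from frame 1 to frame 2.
27° clockwise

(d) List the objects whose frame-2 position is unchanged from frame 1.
the blue triangle, the pink pentagon, the blue hexagon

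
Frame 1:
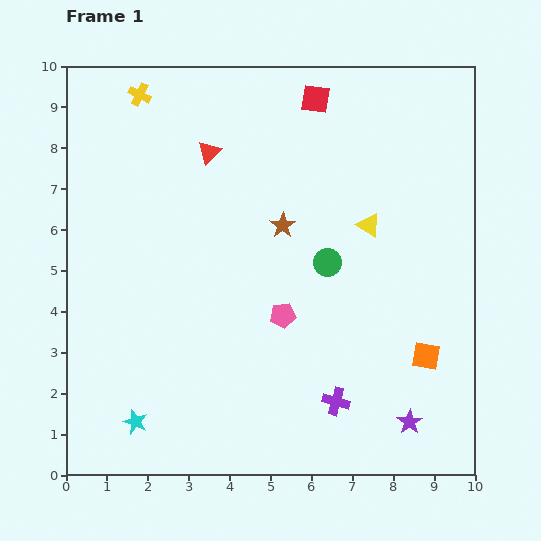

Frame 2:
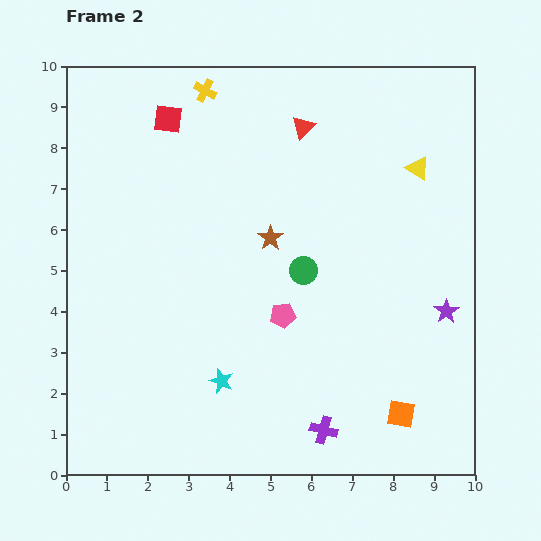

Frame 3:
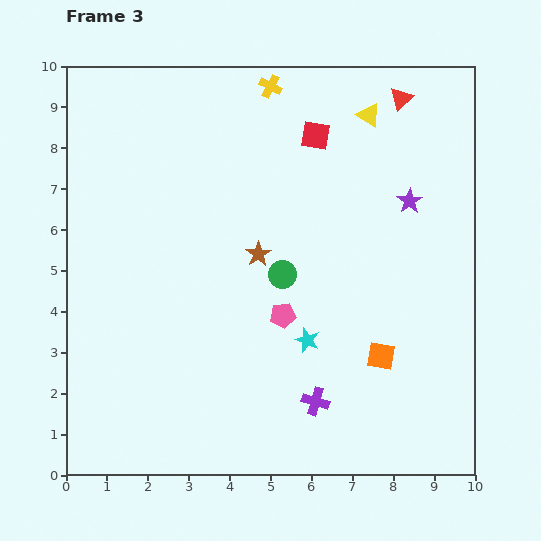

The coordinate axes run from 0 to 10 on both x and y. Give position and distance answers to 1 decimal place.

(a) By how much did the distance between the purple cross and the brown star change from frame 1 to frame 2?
+0.4

Distance in frame 1: 4.5. Distance in frame 2: 4.9.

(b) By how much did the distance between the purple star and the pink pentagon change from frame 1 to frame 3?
+0.2

Distance in frame 1: 4.0. Distance in frame 3: 4.2.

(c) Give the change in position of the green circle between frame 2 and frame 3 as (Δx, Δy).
(-0.5, -0.1)

The green circle was at (5.8, 5.0) in frame 2 and (5.3, 4.9) in frame 3.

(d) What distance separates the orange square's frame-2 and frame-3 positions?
1.5

The orange square moved from (8.2, 1.5) to (7.7, 2.9), a distance of √(0.5² + 1.4²) ≈ 1.5.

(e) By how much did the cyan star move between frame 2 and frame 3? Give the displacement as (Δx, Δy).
(2.1, 1.0)

The cyan star was at (3.8, 2.3) in frame 2 and (5.9, 3.3) in frame 3.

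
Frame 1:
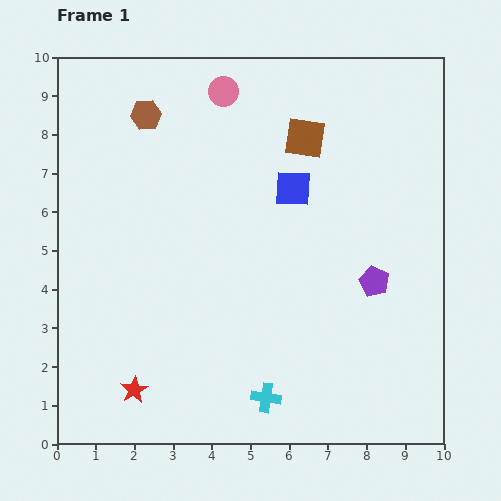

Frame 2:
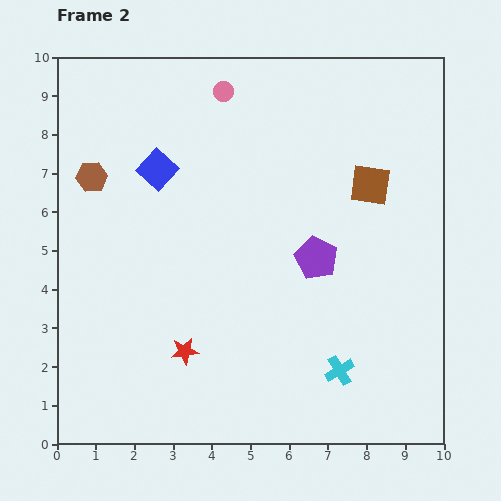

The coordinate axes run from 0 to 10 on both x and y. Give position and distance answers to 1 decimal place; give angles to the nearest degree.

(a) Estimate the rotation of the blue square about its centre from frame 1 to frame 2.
40° clockwise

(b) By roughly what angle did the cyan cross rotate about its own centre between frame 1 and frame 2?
39° counter-clockwise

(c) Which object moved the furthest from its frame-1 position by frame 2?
the blue square

(moved 3.5; next 2.1)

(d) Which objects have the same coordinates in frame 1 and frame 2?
the pink circle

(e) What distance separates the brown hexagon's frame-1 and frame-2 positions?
2.1

The brown hexagon moved from (2.3, 8.5) to (0.9, 6.9), a distance of √(1.4² + 1.6²) ≈ 2.1.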